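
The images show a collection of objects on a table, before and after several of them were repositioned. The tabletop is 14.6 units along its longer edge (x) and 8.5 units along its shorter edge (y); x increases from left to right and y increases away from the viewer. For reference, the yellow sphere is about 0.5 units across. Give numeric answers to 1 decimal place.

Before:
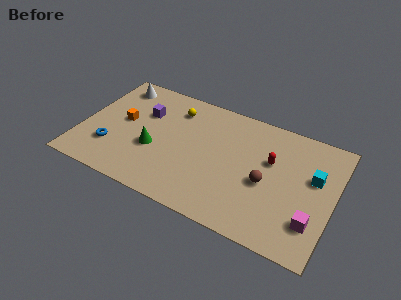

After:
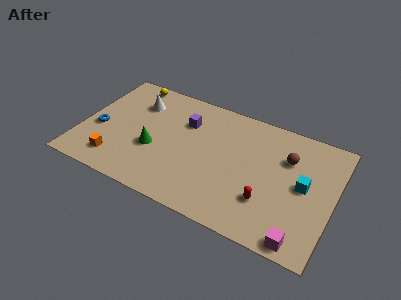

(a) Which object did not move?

the green cone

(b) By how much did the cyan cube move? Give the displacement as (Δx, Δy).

(-0.5, -0.8)

From the two frames, the cyan cube sits at roughly (13.4, 5.2) before and (12.9, 4.4) after.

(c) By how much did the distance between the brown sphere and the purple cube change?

-1.7

Before: roughly 7.7 units apart; after: 6.0. That's 1.7 units closer together.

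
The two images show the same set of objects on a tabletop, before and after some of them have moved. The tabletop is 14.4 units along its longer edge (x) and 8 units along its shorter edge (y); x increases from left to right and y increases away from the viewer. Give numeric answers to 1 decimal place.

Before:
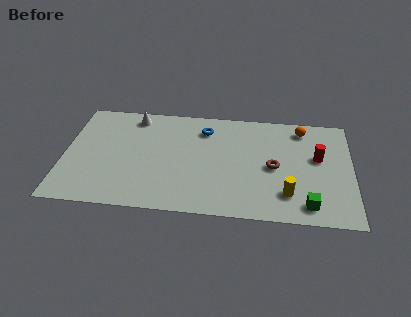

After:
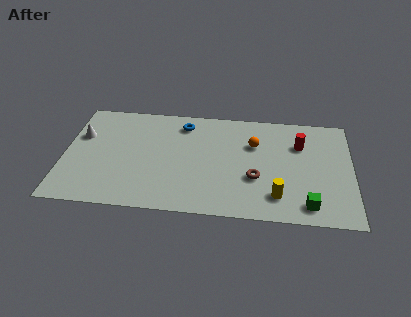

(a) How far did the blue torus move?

1.1

From (7.0, 6.3) to (5.9, 6.6), the blue torus covered √(1.1² + 0.3²) ≈ 1.1 units.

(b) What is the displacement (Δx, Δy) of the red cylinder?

(-0.9, 0.9)

From the two frames, the red cylinder sits at roughly (12.7, 4.7) before and (11.8, 5.6) after.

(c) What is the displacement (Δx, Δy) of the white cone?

(-2.6, -1.7)

The white cone was at about (3.4, 6.9) and moved to about (0.8, 5.2).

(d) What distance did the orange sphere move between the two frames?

2.8

The orange sphere moved from about (11.9, 6.8) to (9.5, 5.4), a distance of √(2.4² + 1.4²) ≈ 2.8.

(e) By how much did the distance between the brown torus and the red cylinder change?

+1.1

Before: roughly 2.4 units apart; after: 3.5. That's 1.1 units further apart.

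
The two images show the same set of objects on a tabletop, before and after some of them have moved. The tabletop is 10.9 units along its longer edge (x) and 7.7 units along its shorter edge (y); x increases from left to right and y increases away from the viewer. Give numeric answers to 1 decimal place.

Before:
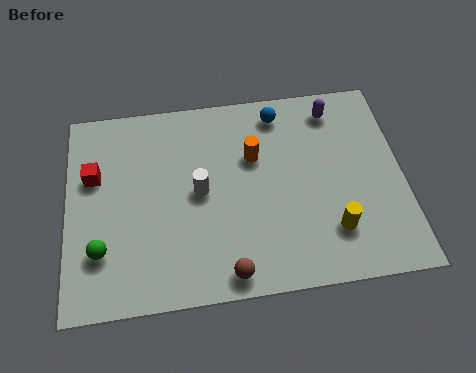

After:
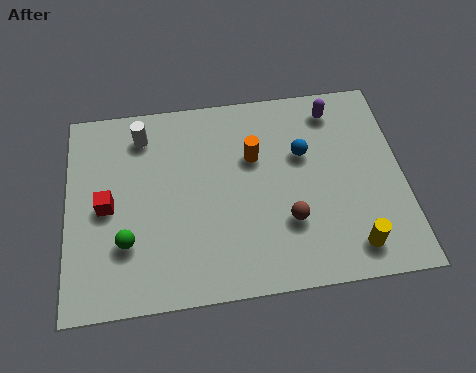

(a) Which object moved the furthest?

the white cylinder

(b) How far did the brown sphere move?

2.6

From (5.1, 0.8) to (7.1, 2.4), the brown sphere covered √(2.0² + 1.6²) ≈ 2.6 units.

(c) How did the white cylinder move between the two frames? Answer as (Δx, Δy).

(-1.8, 2.4)

From the two frames, the white cylinder sits at roughly (4.3, 3.9) before and (2.5, 6.3) after.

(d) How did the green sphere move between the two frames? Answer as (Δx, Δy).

(0.8, 0.2)

The green sphere started near (1.1, 2.1) and ended near (1.9, 2.3).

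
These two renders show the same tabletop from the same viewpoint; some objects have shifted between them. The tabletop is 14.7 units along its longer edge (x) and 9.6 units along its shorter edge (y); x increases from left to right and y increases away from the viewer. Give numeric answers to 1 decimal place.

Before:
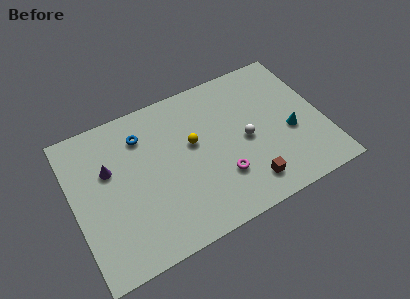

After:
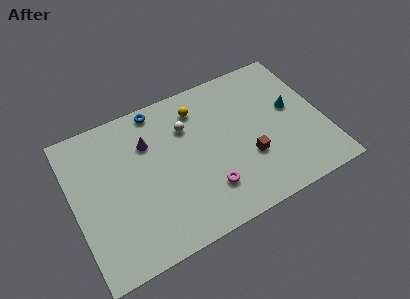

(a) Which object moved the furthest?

the white sphere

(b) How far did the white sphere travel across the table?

3.9

The white sphere was near (10.1, 4.5) before and (6.9, 6.8) after, so it travelled √(3.2² + 2.3²) ≈ 3.9 units.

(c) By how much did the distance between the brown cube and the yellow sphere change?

+0.3

Before: roughly 4.7 units apart; after: 5.0. That's 0.3 units further apart.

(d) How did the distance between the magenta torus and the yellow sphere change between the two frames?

+2.2

They were about 3.1 units apart before and 5.3 after — 2.2 units further apart.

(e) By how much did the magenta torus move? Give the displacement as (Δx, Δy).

(-0.9, -0.4)

From the two frames, the magenta torus sits at roughly (8.4, 2.8) before and (7.5, 2.4) after.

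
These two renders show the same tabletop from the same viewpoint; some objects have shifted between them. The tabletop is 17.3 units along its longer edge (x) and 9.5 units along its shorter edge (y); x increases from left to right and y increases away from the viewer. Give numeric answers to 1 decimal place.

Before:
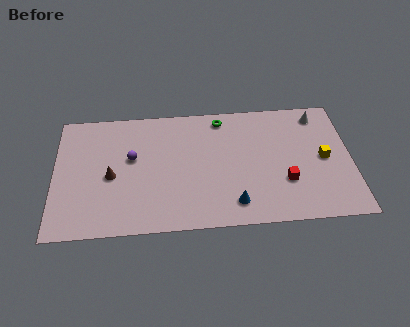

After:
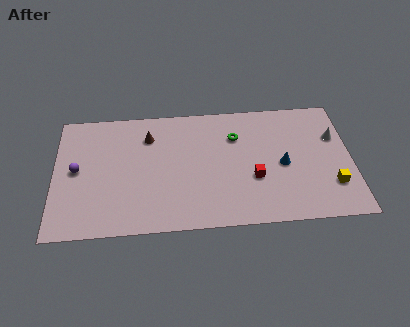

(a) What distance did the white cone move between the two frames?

2.0

From (15.5, 8.1) to (16.4, 6.3), the white cone covered √(0.9² + 1.8²) ≈ 2.0 units.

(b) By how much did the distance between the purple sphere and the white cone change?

+3.9

Before: roughly 11.3 units apart; after: 15.2. That's 3.9 units further apart.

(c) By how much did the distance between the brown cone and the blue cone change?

+0.7

Before: roughly 7.6 units apart; after: 8.3. That's 0.7 units further apart.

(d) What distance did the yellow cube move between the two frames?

2.1

The yellow cube was near (15.7, 4.7) before and (16.1, 2.6) after, so it travelled √(0.4² + 2.1²) ≈ 2.1 units.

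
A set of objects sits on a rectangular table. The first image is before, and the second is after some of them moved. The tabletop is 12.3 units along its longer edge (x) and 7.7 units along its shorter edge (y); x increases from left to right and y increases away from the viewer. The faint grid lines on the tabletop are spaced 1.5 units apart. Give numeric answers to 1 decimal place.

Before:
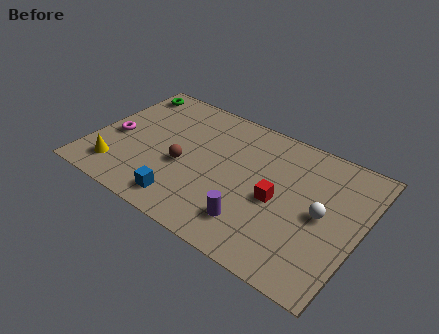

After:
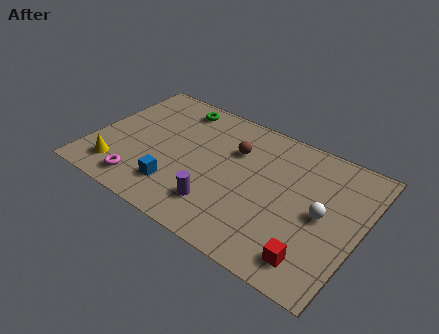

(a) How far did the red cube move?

3.0

From (8.6, 3.5) to (10.6, 1.3), the red cube covered √(2.0² + 2.2²) ≈ 3.0 units.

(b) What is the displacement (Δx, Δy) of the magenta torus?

(1.7, -2.2)

The magenta torus was at about (1.0, 3.4) and moved to about (2.7, 1.2).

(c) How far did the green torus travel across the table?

2.4

From (0.9, 6.6) to (3.3, 6.6), the green torus covered √(2.4² + 0.0²) ≈ 2.4 units.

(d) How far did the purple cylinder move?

1.6

The purple cylinder was near (7.8, 1.7) before and (6.2, 1.8) after, so it travelled √(1.6² + 0.1²) ≈ 1.6 units.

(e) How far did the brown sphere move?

2.9

The brown sphere was near (4.3, 3.2) before and (6.3, 5.3) after, so it travelled √(2.0² + 2.1²) ≈ 2.9 units.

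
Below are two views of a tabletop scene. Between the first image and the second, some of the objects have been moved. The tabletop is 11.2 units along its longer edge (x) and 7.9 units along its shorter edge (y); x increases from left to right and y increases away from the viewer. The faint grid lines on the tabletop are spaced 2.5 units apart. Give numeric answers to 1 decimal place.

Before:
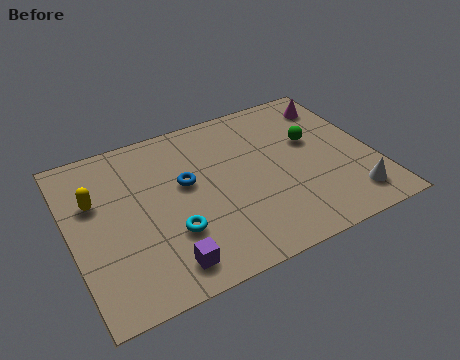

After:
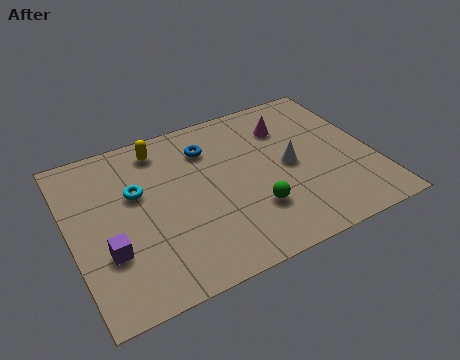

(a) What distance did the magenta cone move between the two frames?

2.0

The magenta cone moved from about (10.2, 6.4) to (8.3, 5.9), a distance of √(1.9² + 0.5²) ≈ 2.0.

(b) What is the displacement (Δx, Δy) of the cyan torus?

(-1.0, 2.4)

The cyan torus started near (3.5, 2.5) and ended near (2.5, 4.9).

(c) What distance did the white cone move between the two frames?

3.1

The white cone moved from about (10.0, 1.4) to (8.1, 3.9), a distance of √(1.9² + 2.5²) ≈ 3.1.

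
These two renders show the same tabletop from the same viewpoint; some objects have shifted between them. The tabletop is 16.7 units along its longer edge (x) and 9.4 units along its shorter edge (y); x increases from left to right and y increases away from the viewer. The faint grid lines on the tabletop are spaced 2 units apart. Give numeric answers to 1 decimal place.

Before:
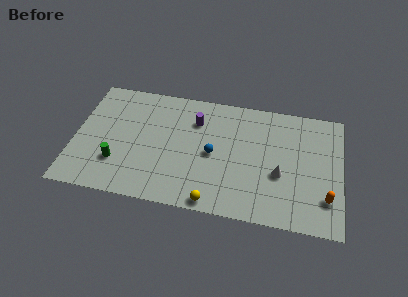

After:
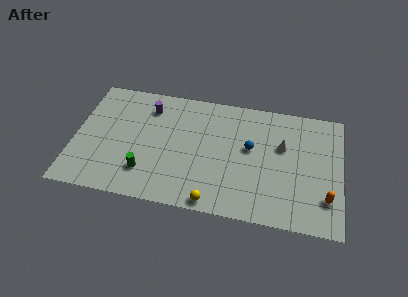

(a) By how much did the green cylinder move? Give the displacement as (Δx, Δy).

(1.8, -0.4)

The green cylinder started near (2.8, 2.7) and ended near (4.6, 2.3).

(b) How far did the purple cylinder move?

3.0

The purple cylinder moved from about (7.5, 6.9) to (4.5, 7.4), a distance of √(3.0² + 0.5²) ≈ 3.0.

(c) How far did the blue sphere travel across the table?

2.5

From (8.7, 4.5) to (11.0, 5.4), the blue sphere covered √(2.3² + 0.9²) ≈ 2.5 units.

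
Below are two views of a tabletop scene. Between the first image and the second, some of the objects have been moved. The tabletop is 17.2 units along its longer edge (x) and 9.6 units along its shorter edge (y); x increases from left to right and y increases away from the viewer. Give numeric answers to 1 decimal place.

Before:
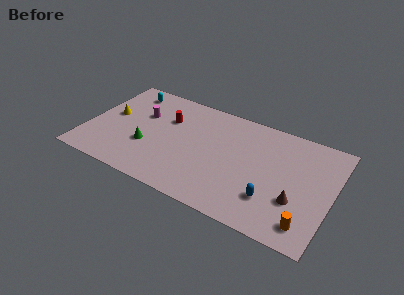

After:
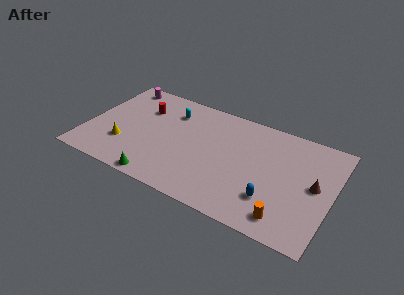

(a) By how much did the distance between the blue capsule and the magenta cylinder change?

+2.7

They were about 10.3 units apart before and 13.0 after — 2.7 units further apart.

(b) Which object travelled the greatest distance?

the cyan capsule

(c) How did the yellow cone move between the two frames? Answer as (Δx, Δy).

(1.3, -2.4)

The yellow cone started near (1.5, 5.3) and ended near (2.8, 2.9).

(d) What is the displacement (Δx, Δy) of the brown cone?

(1.1, 1.8)

The brown cone was at about (14.9, 3.2) and moved to about (16.0, 5.0).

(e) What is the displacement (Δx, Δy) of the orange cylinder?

(-1.4, -0.1)

The orange cylinder started near (15.8, 1.6) and ended near (14.4, 1.5).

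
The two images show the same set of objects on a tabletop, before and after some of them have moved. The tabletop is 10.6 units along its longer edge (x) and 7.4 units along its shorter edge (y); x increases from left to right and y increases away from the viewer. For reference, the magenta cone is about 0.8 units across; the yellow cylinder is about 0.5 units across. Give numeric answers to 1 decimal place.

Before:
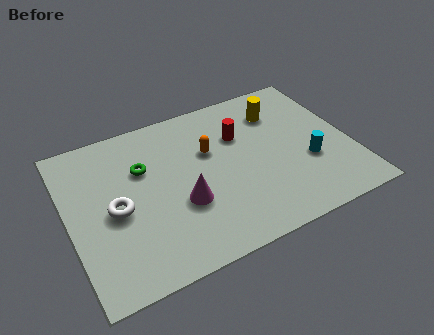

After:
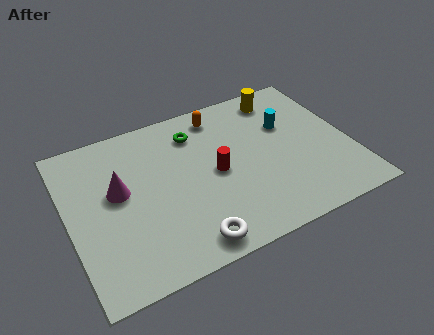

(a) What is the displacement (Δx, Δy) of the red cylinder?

(-1.1, -1.4)

The red cylinder started near (6.6, 5.0) and ended near (5.5, 3.6).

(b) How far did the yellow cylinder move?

0.7

The yellow cylinder moved from about (8.2, 5.6) to (8.4, 6.3), a distance of √(0.2² + 0.7²) ≈ 0.7.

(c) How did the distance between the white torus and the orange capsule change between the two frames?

+1.8

The distance was about 3.9 in the first image and 5.7 in the second, so they moved 1.8 units further apart.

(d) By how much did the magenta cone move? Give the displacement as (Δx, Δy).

(-2.2, 1.5)

From the two frames, the magenta cone sits at roughly (4.1, 2.7) before and (1.9, 4.2) after.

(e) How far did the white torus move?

3.5

From (1.7, 3.4) to (4.1, 0.9), the white torus covered √(2.4² + 2.5²) ≈ 3.5 units.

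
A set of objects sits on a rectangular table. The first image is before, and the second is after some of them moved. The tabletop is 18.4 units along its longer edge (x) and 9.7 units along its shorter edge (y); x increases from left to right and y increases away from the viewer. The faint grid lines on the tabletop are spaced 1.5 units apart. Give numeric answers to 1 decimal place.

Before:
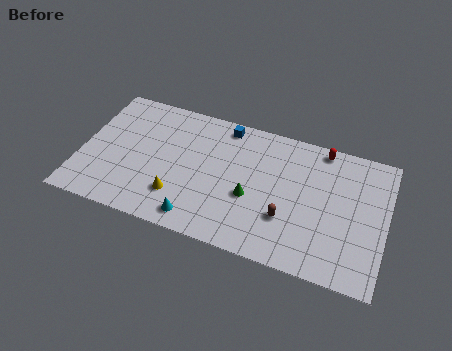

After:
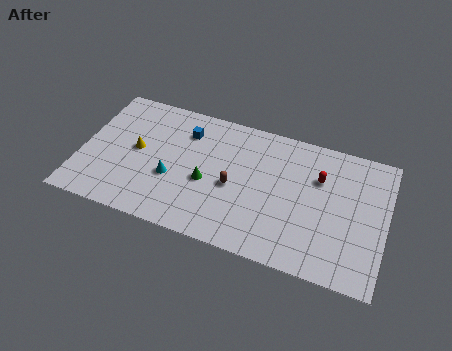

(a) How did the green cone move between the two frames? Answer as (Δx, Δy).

(-2.7, 0.2)

The green cone was at about (10.4, 3.9) and moved to about (7.7, 4.1).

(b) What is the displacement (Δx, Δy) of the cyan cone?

(-1.8, 2.4)

The cyan cone was at about (7.4, 1.3) and moved to about (5.6, 3.7).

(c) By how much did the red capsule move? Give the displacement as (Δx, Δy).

(0.0, -2.2)

The red capsule started near (14.3, 8.8) and ended near (14.3, 6.6).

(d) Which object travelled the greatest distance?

the yellow cone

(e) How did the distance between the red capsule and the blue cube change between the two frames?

+2.3

The distance was about 5.9 in the first image and 8.2 in the second, so they moved 2.3 units further apart.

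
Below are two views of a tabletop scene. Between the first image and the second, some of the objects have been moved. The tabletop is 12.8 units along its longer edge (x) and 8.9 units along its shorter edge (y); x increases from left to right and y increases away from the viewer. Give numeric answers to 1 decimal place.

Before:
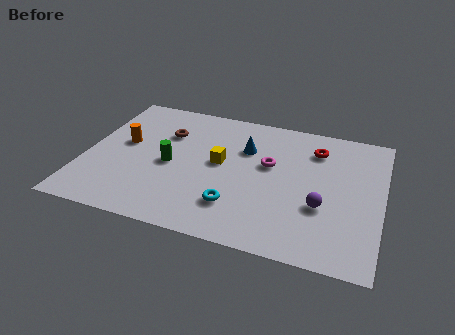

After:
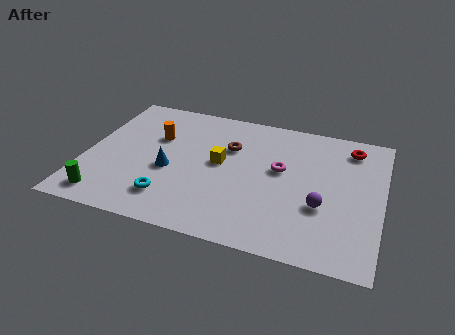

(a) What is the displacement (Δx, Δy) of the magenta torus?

(0.5, -0.2)

The magenta torus was at about (7.9, 5.3) and moved to about (8.4, 5.1).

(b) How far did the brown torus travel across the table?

2.8

From (3.3, 6.2) to (6.1, 6.0), the brown torus covered √(2.8² + 0.2²) ≈ 2.8 units.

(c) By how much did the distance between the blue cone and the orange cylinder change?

-3.1

They were about 5.3 units apart before and 2.2 after — 3.1 units closer together.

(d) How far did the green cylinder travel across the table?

3.8

The green cylinder moved from about (3.7, 4.1) to (1.2, 1.2), a distance of √(2.5² + 2.9²) ≈ 3.8.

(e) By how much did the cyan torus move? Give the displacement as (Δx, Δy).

(-2.8, -0.3)

From the two frames, the cyan torus sits at roughly (6.7, 2.2) before and (3.9, 1.9) after.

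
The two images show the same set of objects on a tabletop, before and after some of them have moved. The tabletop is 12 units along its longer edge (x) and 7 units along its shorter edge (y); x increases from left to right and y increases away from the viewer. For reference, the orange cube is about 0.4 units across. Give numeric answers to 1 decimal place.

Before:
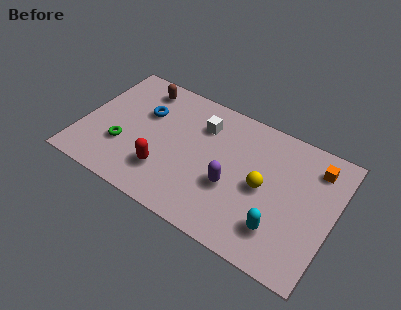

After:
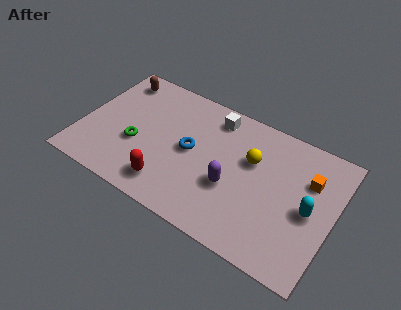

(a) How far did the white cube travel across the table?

0.9

The white cube was near (5.5, 5.2) before and (6.0, 5.9) after, so it travelled √(0.5² + 0.7²) ≈ 0.9 units.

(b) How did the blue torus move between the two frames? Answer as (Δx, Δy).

(2.4, -1.0)

The blue torus was at about (2.8, 4.6) and moved to about (5.2, 3.6).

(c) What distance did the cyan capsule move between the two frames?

2.0

From (9.7, 1.7) to (10.9, 3.3), the cyan capsule covered √(1.2² + 1.6²) ≈ 2.0 units.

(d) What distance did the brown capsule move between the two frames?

1.2

The brown capsule moved from about (2.4, 5.9) to (1.2, 5.9), a distance of √(1.2² + 0.0²) ≈ 1.2.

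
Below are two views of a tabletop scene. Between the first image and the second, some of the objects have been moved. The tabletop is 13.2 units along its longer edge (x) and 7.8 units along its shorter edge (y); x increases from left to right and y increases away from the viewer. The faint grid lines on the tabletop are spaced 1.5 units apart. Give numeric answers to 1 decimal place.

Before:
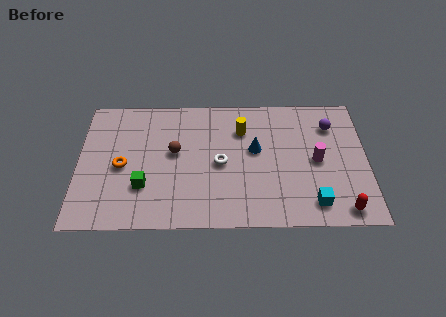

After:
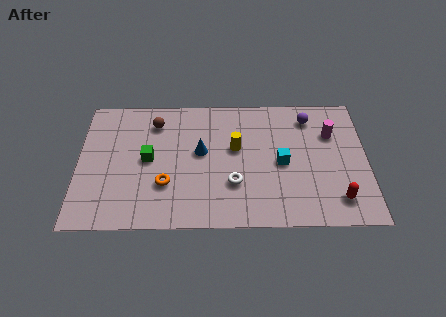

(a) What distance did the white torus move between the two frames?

1.3

From (6.5, 3.7) to (7.1, 2.5), the white torus covered √(0.6² + 1.2²) ≈ 1.3 units.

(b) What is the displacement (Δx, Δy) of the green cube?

(0.2, 1.6)

The green cube was at about (3.0, 2.4) and moved to about (3.2, 4.0).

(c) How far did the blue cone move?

2.5

From (8.1, 4.5) to (5.6, 4.4), the blue cone covered √(2.5² + 0.1²) ≈ 2.5 units.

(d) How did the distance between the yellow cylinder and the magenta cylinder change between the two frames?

+0.6

Before: roughly 3.9 units apart; after: 4.5. That's 0.6 units further apart.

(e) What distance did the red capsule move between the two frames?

0.6

The red capsule moved from about (12.0, 0.9) to (11.8, 1.5), a distance of √(0.2² + 0.6²) ≈ 0.6.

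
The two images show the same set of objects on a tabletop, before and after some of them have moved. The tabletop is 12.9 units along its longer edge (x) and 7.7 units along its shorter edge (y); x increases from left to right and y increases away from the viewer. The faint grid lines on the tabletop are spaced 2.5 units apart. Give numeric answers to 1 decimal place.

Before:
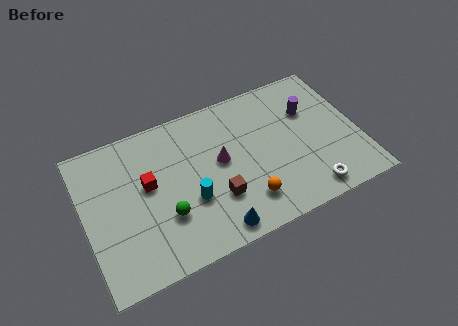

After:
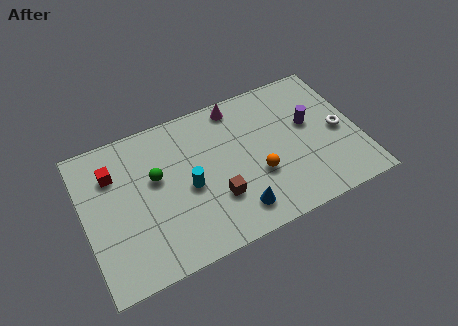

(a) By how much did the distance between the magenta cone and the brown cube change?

+2.8

Before: roughly 1.8 units apart; after: 4.6. That's 2.8 units further apart.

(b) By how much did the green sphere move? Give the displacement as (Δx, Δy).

(-0.2, 2.1)

The green sphere started near (3.6, 2.5) and ended near (3.4, 4.6).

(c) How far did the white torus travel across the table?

3.2

From (10.2, 1.0) to (12.0, 3.6), the white torus covered √(1.8² + 2.6²) ≈ 3.2 units.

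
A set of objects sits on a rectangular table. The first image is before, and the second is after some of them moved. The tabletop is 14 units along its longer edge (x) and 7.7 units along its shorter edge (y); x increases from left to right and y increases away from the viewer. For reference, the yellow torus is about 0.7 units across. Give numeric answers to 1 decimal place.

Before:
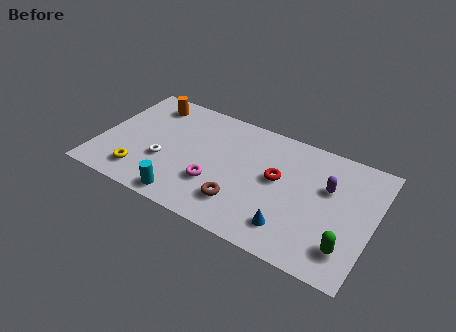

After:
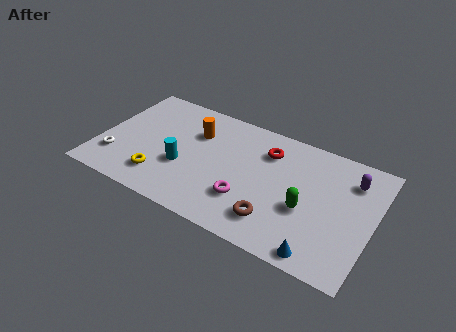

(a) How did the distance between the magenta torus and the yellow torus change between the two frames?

+0.6

The distance was about 3.8 in the first image and 4.4 in the second, so they moved 0.6 units further apart.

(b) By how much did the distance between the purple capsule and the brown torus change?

+0.3

Before: roughly 5.1 units apart; after: 5.4. That's 0.3 units further apart.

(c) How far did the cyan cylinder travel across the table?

2.0

The cyan cylinder moved from about (4.8, 0.9) to (4.4, 2.9), a distance of √(0.4² + 2.0²) ≈ 2.0.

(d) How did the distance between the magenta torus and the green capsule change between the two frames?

-3.8

The distance was about 6.8 in the first image and 3.0 in the second, so they moved 3.8 units closer together.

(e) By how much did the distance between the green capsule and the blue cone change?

-0.3

Before: roughly 2.8 units apart; after: 2.5. That's 0.3 units closer together.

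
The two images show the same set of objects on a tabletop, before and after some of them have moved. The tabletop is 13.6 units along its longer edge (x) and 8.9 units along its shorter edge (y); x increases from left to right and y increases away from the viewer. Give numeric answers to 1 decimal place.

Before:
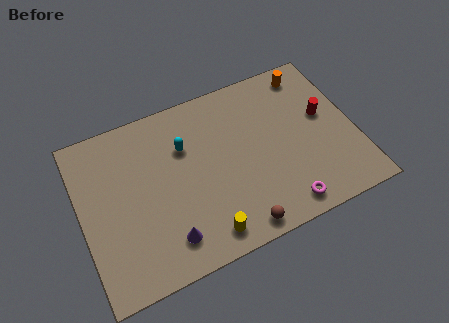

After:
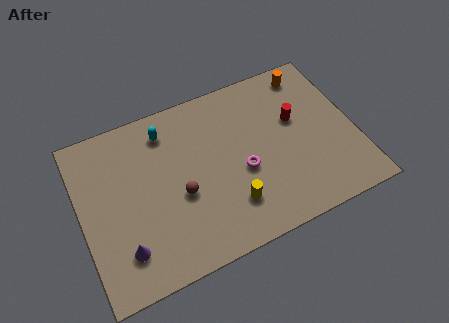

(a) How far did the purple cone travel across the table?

2.1

From (3.9, 1.7) to (1.8, 2.0), the purple cone covered √(2.1² + 0.3²) ≈ 2.1 units.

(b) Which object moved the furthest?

the brown sphere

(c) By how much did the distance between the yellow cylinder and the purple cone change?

+3.4

They were about 1.9 units apart before and 5.3 after — 3.4 units further apart.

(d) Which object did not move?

the orange cylinder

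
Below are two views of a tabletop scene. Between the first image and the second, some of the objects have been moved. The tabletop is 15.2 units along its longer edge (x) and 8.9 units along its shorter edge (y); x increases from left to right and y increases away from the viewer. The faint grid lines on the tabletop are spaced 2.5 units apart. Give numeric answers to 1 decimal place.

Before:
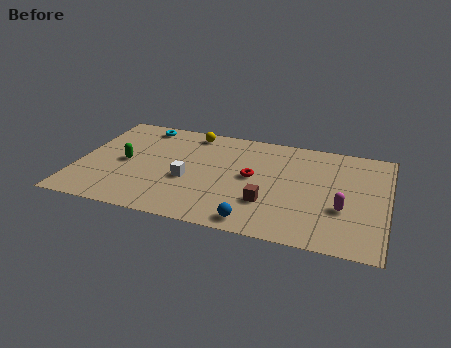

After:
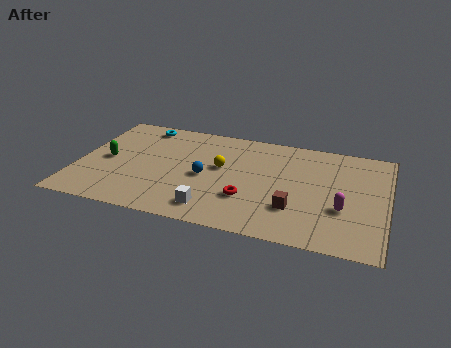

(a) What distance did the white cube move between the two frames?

2.5

The white cube was near (5.5, 3.6) before and (6.9, 1.5) after, so it travelled √(1.4² + 2.1²) ≈ 2.5 units.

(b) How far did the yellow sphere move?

3.2

The yellow sphere moved from about (5.3, 7.8) to (7.0, 5.1), a distance of √(1.7² + 2.7²) ≈ 3.2.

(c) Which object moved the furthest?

the blue sphere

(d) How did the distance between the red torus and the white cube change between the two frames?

-1.2

The distance was about 3.3 in the first image and 2.1 in the second, so they moved 1.2 units closer together.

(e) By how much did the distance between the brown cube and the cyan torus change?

+1.1

Before: roughly 8.4 units apart; after: 9.5. That's 1.1 units further apart.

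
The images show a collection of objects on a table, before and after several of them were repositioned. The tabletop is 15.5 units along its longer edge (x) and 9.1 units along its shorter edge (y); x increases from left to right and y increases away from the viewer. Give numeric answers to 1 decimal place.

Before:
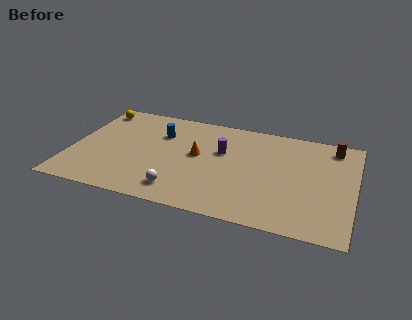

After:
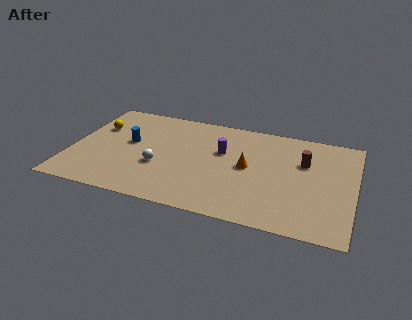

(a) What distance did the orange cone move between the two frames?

2.8

The orange cone moved from about (6.9, 5.0) to (9.7, 4.7), a distance of √(2.8² + 0.3²) ≈ 2.8.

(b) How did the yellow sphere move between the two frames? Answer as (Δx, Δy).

(0.3, -1.7)

The yellow sphere started near (0.9, 7.8) and ended near (1.2, 6.1).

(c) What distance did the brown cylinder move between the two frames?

2.3

The brown cylinder was near (14.2, 7.8) before and (12.7, 6.0) after, so it travelled √(1.5² + 1.8²) ≈ 2.3 units.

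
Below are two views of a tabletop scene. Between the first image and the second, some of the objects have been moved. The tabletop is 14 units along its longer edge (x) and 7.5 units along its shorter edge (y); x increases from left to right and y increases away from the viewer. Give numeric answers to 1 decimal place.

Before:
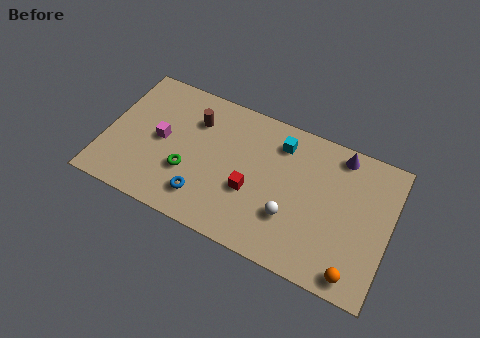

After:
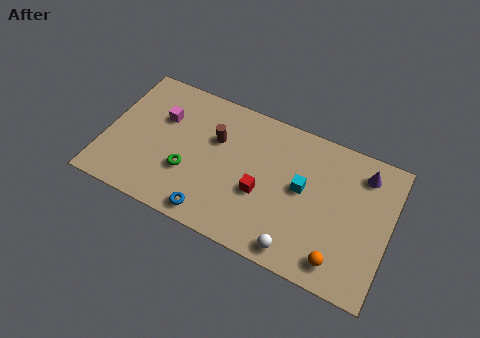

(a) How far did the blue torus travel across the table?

0.9

The blue torus moved from about (5.1, 1.6) to (5.6, 0.9), a distance of √(0.5² + 0.7²) ≈ 0.9.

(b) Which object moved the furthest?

the cyan cube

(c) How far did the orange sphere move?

0.9

The orange sphere was near (12.6, 0.9) before and (11.8, 1.2) after, so it travelled √(0.8² + 0.3²) ≈ 0.9 units.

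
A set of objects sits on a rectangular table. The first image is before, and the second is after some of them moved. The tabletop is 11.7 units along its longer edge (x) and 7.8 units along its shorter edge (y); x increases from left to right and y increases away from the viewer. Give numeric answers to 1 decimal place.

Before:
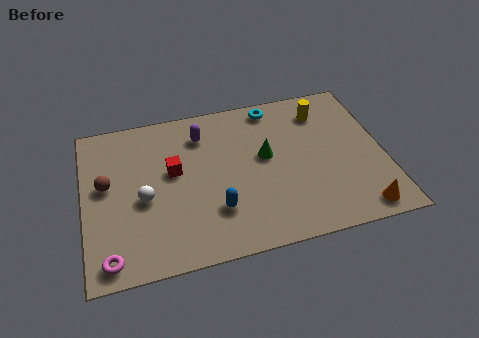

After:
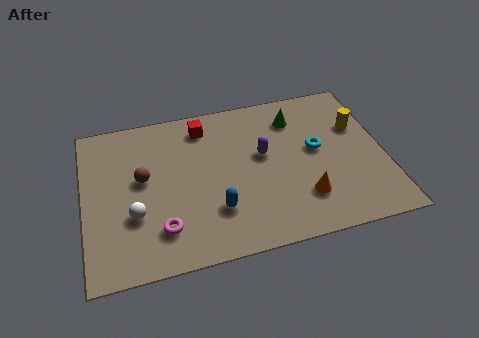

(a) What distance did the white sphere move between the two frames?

0.8

From (2.3, 3.4) to (1.9, 2.7), the white sphere covered √(0.4² + 0.7²) ≈ 0.8 units.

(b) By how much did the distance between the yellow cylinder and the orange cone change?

-1.5

The distance was about 5.4 in the first image and 3.9 in the second, so they moved 1.5 units closer together.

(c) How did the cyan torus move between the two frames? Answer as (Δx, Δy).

(1.5, -2.6)

The cyan torus was at about (7.6, 6.9) and moved to about (9.1, 4.3).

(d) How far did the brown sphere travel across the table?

1.4

From (0.9, 4.4) to (2.3, 4.4), the brown sphere covered √(1.4² + 0.0²) ≈ 1.4 units.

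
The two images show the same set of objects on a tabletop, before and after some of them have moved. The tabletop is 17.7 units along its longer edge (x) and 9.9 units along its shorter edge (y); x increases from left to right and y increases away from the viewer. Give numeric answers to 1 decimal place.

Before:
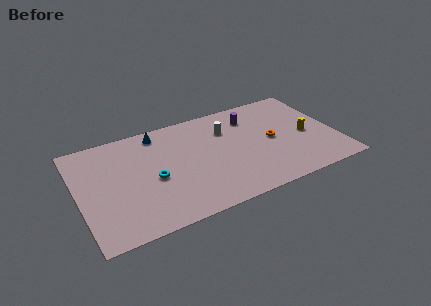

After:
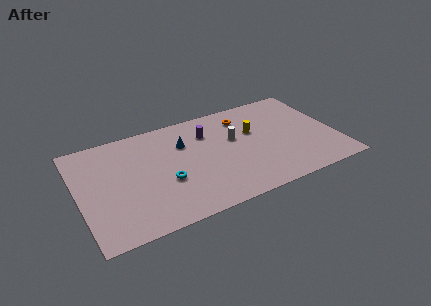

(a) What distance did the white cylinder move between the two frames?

1.2

From (10.4, 7.1) to (10.8, 6.0), the white cylinder covered √(0.4² + 1.1²) ≈ 1.2 units.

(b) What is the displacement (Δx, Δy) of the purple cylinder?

(-3.1, -0.4)

From the two frames, the purple cylinder sits at roughly (12.2, 7.7) before and (9.1, 7.3) after.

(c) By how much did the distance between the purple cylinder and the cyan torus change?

-3.1

They were about 7.9 units apart before and 4.8 after — 3.1 units closer together.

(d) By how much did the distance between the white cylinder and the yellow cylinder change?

-4.5

Before: roughly 5.9 units apart; after: 1.4. That's 4.5 units closer together.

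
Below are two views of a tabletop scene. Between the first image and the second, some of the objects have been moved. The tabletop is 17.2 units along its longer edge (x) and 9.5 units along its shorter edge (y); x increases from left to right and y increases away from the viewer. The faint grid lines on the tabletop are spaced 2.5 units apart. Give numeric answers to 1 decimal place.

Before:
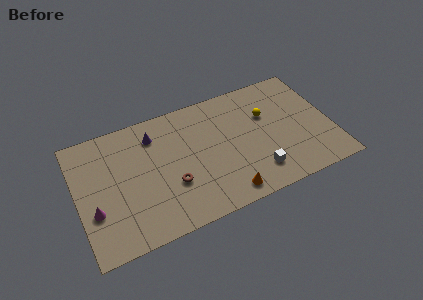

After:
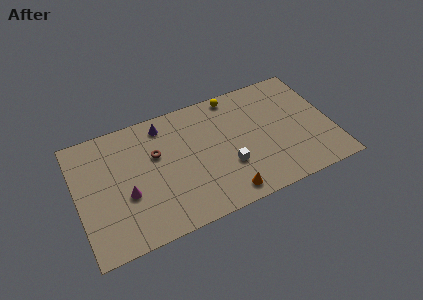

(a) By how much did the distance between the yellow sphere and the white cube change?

+1.1

The distance was about 4.4 in the first image and 5.5 in the second, so they moved 1.1 units further apart.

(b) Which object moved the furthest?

the yellow sphere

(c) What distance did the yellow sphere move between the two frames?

3.1

The yellow sphere was near (13.0, 6.2) before and (11.0, 8.6) after, so it travelled √(2.0² + 2.4²) ≈ 3.1 units.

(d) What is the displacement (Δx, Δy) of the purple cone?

(0.7, 0.6)

The purple cone was at about (5.4, 7.5) and moved to about (6.1, 8.1).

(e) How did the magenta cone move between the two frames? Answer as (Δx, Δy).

(2.2, 0.4)

From the two frames, the magenta cone sits at roughly (1.0, 3.3) before and (3.2, 3.7) after.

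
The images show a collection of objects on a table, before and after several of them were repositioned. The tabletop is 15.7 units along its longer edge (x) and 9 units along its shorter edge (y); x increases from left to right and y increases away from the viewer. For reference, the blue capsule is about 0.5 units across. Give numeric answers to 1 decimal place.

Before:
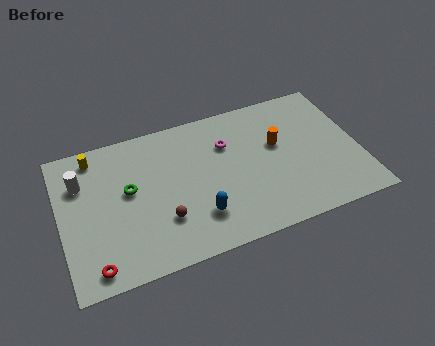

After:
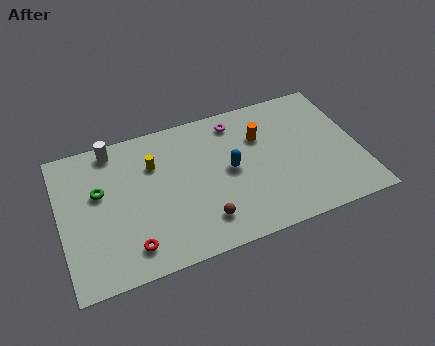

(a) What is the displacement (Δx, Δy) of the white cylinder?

(1.8, 1.6)

The white cylinder started near (1.2, 6.4) and ended near (3.0, 8.0).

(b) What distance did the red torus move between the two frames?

2.0

From (1.5, 1.1) to (3.4, 1.6), the red torus covered √(1.9² + 0.5²) ≈ 2.0 units.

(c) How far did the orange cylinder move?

1.1

The orange cylinder was near (11.5, 5.4) before and (10.7, 6.2) after, so it travelled √(0.8² + 0.8²) ≈ 1.1 units.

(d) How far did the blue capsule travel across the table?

3.0

From (7.0, 2.3) to (8.9, 4.6), the blue capsule covered √(1.9² + 2.3²) ≈ 3.0 units.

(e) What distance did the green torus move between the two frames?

1.6

From (3.6, 5.1) to (2.1, 5.5), the green torus covered √(1.5² + 0.4²) ≈ 1.6 units.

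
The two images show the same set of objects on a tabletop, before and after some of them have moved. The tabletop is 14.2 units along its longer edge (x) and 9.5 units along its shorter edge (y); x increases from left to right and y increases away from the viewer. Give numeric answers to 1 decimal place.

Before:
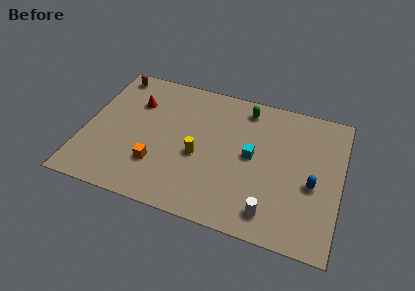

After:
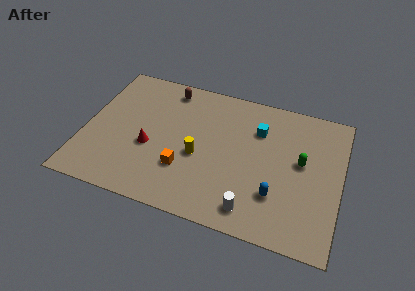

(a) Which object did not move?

the yellow cylinder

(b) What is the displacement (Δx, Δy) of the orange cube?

(1.5, 0.2)

From the two frames, the orange cube sits at roughly (4.2, 2.7) before and (5.7, 2.9) after.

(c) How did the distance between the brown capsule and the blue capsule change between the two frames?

-3.9

They were about 12.4 units apart before and 8.5 after — 3.9 units closer together.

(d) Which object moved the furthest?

the green capsule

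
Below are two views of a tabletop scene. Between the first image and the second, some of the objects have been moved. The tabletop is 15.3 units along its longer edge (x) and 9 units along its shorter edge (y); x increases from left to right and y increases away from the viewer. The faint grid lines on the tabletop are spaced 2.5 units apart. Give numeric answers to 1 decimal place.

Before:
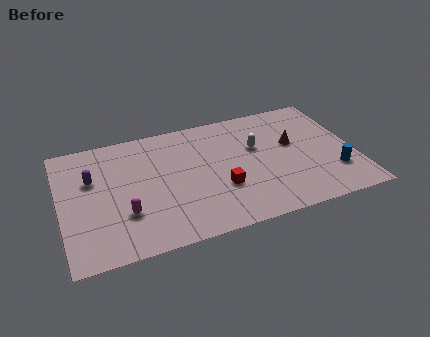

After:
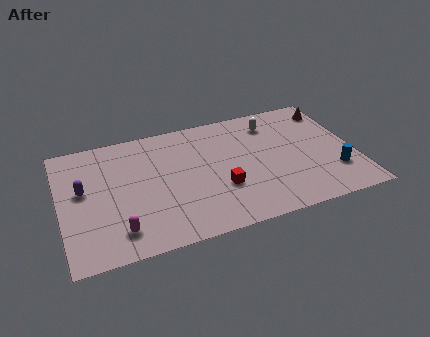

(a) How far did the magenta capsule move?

1.2

From (3.2, 2.8) to (2.8, 1.7), the magenta capsule covered √(0.4² + 1.1²) ≈ 1.2 units.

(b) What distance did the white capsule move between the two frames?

1.9

The white capsule moved from about (10.3, 5.6) to (11.3, 7.2), a distance of √(1.0² + 1.6²) ≈ 1.9.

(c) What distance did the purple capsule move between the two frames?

0.9

From (1.7, 5.8) to (1.2, 5.1), the purple capsule covered √(0.5² + 0.7²) ≈ 0.9 units.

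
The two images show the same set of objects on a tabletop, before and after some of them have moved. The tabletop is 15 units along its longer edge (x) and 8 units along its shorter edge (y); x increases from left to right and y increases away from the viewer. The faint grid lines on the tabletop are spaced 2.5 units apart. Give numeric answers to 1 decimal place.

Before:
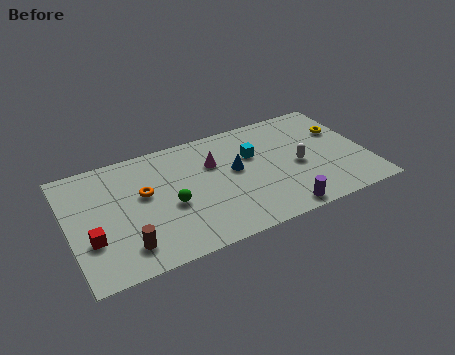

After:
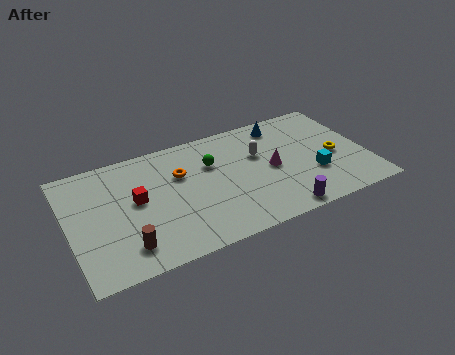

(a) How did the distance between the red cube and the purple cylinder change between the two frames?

-1.7

Before: roughly 9.4 units apart; after: 7.7. That's 1.7 units closer together.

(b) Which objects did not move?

the brown cylinder and the purple cylinder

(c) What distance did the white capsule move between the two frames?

2.3

The white capsule was near (11.5, 3.6) before and (9.7, 5.1) after, so it travelled √(1.8² + 1.5²) ≈ 2.3 units.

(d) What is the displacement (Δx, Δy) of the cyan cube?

(2.8, -2.5)

The cyan cube was at about (9.4, 5.2) and moved to about (12.2, 2.7).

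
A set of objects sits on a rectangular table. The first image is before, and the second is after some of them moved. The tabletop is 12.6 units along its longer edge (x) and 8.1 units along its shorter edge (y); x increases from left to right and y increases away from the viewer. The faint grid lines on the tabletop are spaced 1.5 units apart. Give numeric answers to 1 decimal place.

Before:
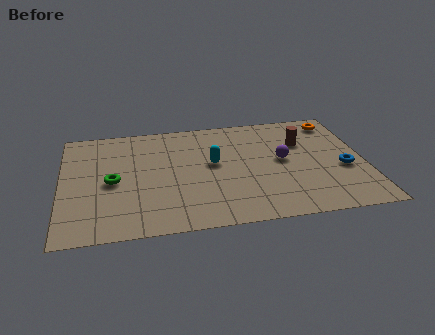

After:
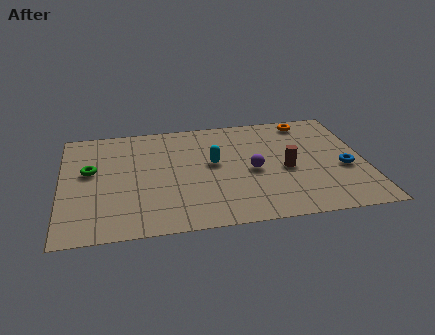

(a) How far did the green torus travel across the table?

1.3

The green torus was near (2.1, 3.8) before and (1.2, 4.7) after, so it travelled √(0.9² + 0.9²) ≈ 1.3 units.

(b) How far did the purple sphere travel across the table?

1.4

The purple sphere moved from about (9.2, 4.3) to (7.9, 3.7), a distance of √(1.3² + 0.6²) ≈ 1.4.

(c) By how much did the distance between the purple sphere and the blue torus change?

+1.1

Before: roughly 2.7 units apart; after: 3.8. That's 1.1 units further apart.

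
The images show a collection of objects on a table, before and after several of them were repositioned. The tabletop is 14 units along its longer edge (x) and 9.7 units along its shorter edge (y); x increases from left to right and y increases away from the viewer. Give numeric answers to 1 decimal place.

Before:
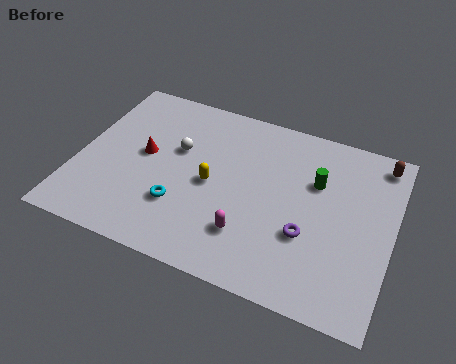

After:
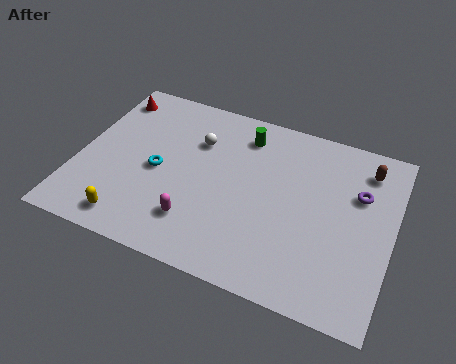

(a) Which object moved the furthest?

the yellow capsule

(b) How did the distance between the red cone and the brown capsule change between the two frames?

+0.9

The distance was about 10.8 in the first image and 11.7 in the second, so they moved 0.9 units further apart.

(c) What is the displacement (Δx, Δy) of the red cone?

(-2.0, 2.9)

The red cone was at about (2.9, 5.2) and moved to about (0.9, 8.1).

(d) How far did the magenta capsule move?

2.3

The magenta capsule moved from about (7.9, 2.5) to (5.6, 2.3), a distance of √(2.3² + 0.2²) ≈ 2.3.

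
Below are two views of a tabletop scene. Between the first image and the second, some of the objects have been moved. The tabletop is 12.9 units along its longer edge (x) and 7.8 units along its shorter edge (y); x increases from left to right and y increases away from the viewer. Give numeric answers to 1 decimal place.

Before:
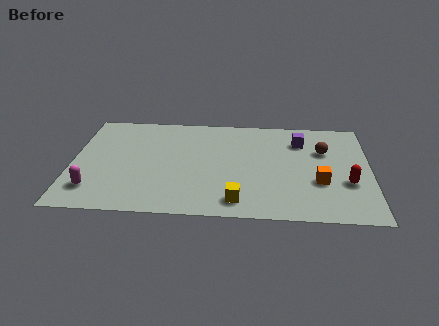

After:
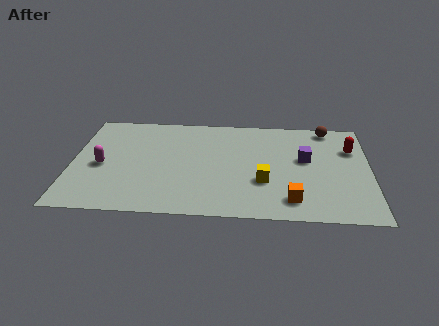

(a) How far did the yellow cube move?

1.9

From (7.2, 1.2) to (8.3, 2.7), the yellow cube covered √(1.1² + 1.5²) ≈ 1.9 units.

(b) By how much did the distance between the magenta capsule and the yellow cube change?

+0.8

Before: roughly 6.2 units apart; after: 7.0. That's 0.8 units further apart.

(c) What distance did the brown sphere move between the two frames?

1.8

From (10.9, 5.2) to (11.1, 7.0), the brown sphere covered √(0.2² + 1.8²) ≈ 1.8 units.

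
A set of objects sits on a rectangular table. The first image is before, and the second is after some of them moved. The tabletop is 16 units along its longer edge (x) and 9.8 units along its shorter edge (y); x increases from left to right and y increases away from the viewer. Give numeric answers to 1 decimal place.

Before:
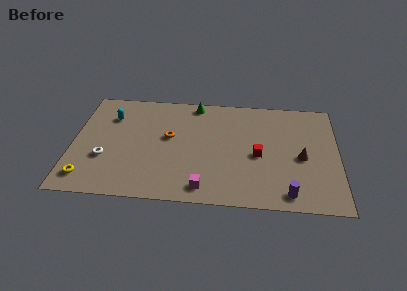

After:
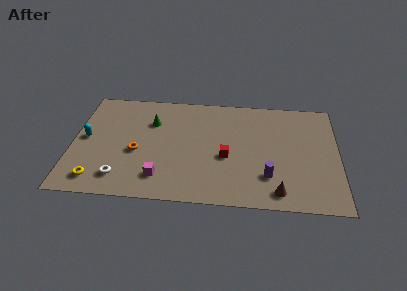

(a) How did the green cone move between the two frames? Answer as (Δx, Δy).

(-2.6, -1.9)

The green cone was at about (7.3, 8.8) and moved to about (4.7, 6.9).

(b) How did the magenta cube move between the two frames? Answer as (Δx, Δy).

(-2.6, 0.7)

The magenta cube was at about (8.0, 1.3) and moved to about (5.4, 2.0).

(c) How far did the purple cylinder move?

1.8

From (13.0, 1.2) to (11.8, 2.6), the purple cylinder covered √(1.2² + 1.4²) ≈ 1.8 units.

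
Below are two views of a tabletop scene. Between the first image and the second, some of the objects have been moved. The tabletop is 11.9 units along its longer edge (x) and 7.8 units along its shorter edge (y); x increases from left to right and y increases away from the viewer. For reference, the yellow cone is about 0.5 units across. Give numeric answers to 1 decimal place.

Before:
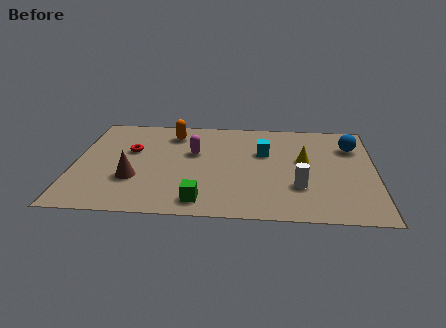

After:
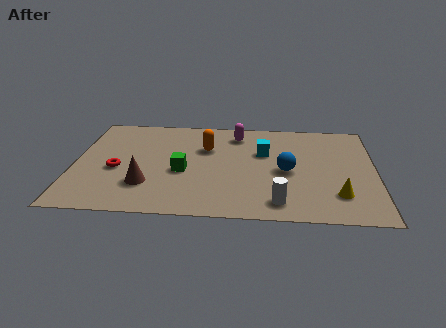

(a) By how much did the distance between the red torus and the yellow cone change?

+1.9

Before: roughly 6.9 units apart; after: 8.8. That's 1.9 units further apart.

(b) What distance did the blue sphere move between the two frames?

3.3

From (11.0, 5.7) to (8.4, 3.6), the blue sphere covered √(2.6² + 2.1²) ≈ 3.3 units.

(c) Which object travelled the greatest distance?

the blue sphere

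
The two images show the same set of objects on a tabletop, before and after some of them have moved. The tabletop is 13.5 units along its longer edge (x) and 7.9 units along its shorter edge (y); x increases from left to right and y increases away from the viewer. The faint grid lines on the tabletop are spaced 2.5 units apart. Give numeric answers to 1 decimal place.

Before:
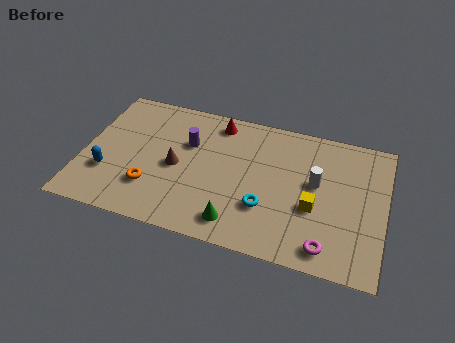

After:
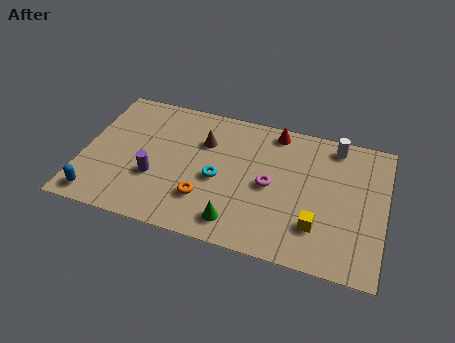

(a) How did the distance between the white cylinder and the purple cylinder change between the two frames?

+3.0

Before: roughly 5.8 units apart; after: 8.8. That's 3.0 units further apart.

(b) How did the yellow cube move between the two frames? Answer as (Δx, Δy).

(0.2, -1.0)

From the two frames, the yellow cube sits at roughly (10.4, 3.1) before and (10.6, 2.1) after.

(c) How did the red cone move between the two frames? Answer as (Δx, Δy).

(2.6, 0.2)

The red cone was at about (5.8, 6.8) and moved to about (8.4, 7.0).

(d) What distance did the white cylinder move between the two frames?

2.5

From (10.4, 4.5) to (11.1, 6.9), the white cylinder covered √(0.7² + 2.4²) ≈ 2.5 units.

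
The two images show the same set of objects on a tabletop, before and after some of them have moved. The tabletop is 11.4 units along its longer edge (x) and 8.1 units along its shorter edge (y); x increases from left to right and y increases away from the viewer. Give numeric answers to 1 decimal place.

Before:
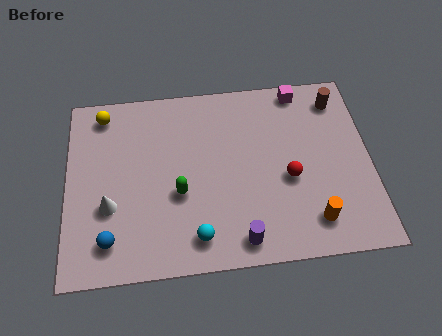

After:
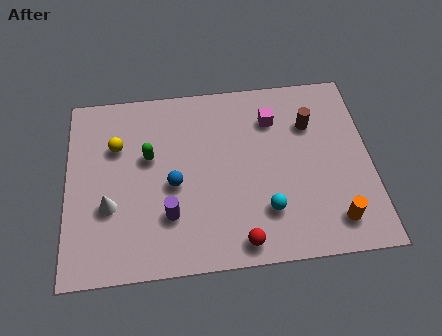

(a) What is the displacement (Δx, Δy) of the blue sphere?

(2.4, 2.1)

The blue sphere was at about (1.6, 1.5) and moved to about (4.0, 3.6).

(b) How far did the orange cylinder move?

0.8

The orange cylinder moved from about (9.1, 1.5) to (9.9, 1.4), a distance of √(0.8² + 0.1²) ≈ 0.8.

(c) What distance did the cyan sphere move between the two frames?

2.7

The cyan sphere was near (4.8, 1.3) before and (7.4, 2.1) after, so it travelled √(2.6² + 0.8²) ≈ 2.7 units.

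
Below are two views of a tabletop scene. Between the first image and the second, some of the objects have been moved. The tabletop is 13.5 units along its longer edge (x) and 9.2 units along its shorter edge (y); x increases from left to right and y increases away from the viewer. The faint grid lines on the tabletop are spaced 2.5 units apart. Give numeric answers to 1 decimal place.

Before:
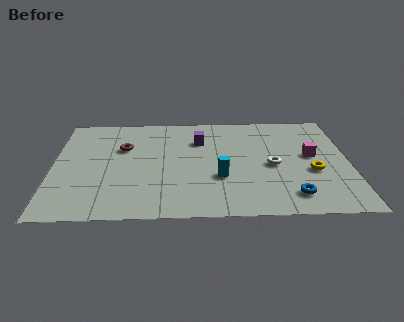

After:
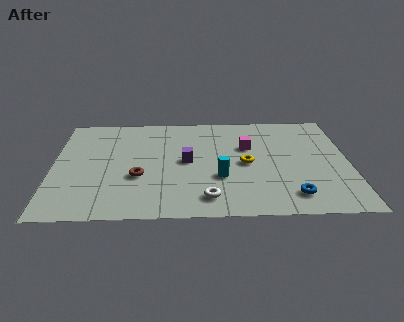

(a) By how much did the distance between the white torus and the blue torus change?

+1.1

The distance was about 2.7 in the first image and 3.8 in the second, so they moved 1.1 units further apart.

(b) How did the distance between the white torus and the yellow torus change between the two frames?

+1.5

Before: roughly 1.9 units apart; after: 3.4. That's 1.5 units further apart.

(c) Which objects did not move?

the cyan cylinder and the blue torus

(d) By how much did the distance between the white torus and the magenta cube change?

+2.8

They were about 2.0 units apart before and 4.8 after — 2.8 units further apart.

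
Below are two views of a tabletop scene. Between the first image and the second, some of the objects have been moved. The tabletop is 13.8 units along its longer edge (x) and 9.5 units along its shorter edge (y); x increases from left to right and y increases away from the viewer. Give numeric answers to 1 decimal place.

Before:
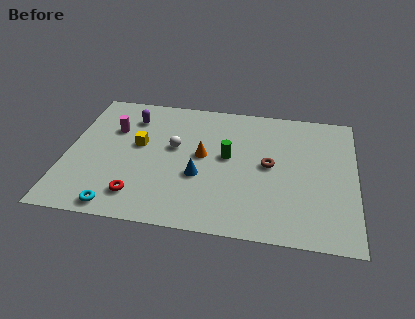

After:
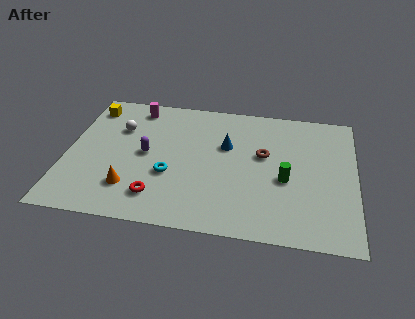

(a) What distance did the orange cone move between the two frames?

4.3

The orange cone moved from about (6.5, 5.1) to (3.2, 2.3), a distance of √(3.3² + 2.8²) ≈ 4.3.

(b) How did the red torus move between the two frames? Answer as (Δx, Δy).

(0.9, 0.1)

The red torus started near (3.6, 1.8) and ended near (4.5, 1.9).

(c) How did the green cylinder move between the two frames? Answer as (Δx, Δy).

(2.8, -1.2)

The green cylinder was at about (7.7, 5.2) and moved to about (10.5, 4.0).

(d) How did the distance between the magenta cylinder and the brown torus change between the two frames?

-0.9

The distance was about 7.7 in the first image and 6.8 in the second, so they moved 0.9 units closer together.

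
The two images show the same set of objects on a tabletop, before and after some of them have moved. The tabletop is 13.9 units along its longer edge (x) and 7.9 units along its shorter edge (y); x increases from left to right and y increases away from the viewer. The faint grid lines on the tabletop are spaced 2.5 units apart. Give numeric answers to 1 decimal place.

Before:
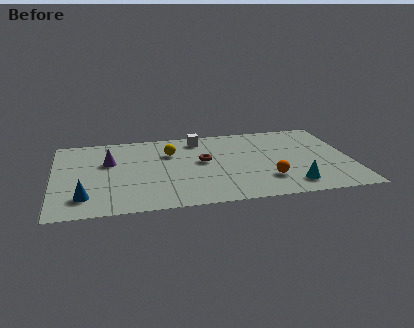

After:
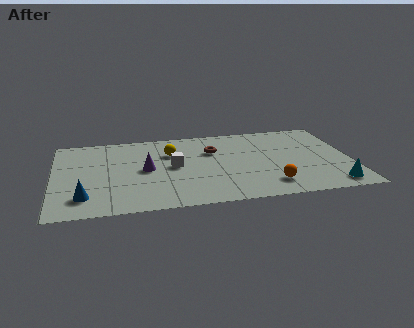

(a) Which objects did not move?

the blue cone and the yellow sphere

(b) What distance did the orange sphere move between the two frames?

0.5

The orange sphere moved from about (9.9, 2.1) to (10.0, 1.6), a distance of √(0.1² + 0.5²) ≈ 0.5.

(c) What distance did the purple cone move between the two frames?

2.0

The purple cone was near (2.6, 5.0) before and (4.3, 4.0) after, so it travelled √(1.7² + 1.0²) ≈ 2.0 units.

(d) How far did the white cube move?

2.9

From (6.9, 6.7) to (5.6, 4.1), the white cube covered √(1.3² + 2.6²) ≈ 2.9 units.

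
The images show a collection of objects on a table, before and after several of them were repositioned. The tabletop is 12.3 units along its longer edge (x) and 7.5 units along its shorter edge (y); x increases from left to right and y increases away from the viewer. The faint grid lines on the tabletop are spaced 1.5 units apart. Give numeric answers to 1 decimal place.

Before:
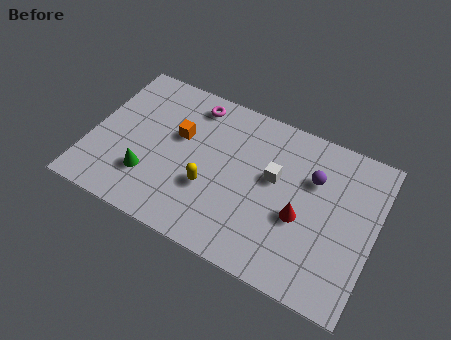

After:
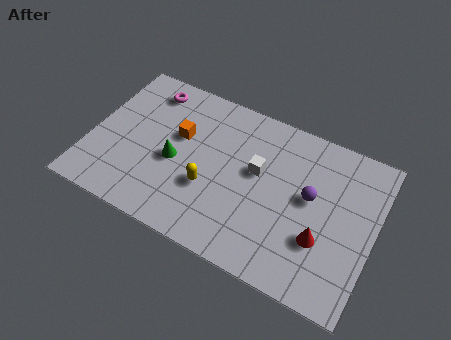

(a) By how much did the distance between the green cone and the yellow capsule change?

-1.0

They were about 2.7 units apart before and 1.7 after — 1.0 units closer together.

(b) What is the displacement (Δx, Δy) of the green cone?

(1.0, 1.2)

From the two frames, the green cone sits at roughly (2.7, 2.1) before and (3.7, 3.3) after.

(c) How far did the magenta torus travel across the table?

2.0

The magenta torus was near (4.1, 6.4) before and (2.1, 6.3) after, so it travelled √(2.0² + 0.1²) ≈ 2.0 units.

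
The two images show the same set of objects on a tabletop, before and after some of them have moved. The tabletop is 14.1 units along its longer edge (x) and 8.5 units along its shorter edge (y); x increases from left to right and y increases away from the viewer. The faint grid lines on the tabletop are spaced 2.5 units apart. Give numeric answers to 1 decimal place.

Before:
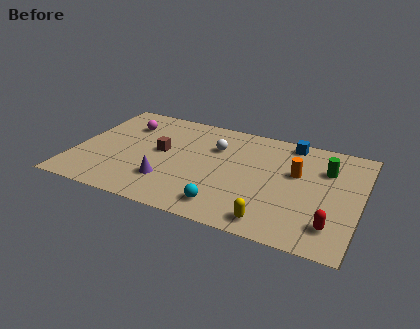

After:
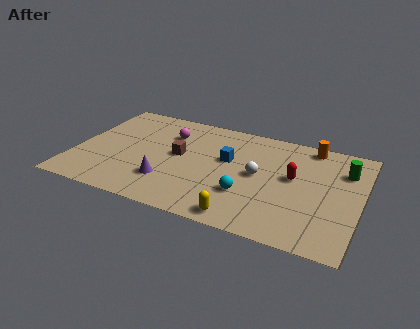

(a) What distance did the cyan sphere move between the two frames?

1.6

The cyan sphere moved from about (7.8, 1.4) to (8.7, 2.7), a distance of √(0.9² + 1.3²) ≈ 1.6.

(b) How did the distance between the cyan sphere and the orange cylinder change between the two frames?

+0.7

They were about 4.9 units apart before and 5.6 after — 0.7 units further apart.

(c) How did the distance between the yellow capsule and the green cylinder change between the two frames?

+1.6

The distance was about 5.4 in the first image and 7.0 in the second, so they moved 1.6 units further apart.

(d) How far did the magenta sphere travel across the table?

2.2

From (2.2, 6.3) to (4.4, 6.2), the magenta sphere covered √(2.2² + 0.1²) ≈ 2.2 units.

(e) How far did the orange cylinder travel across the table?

2.5

The orange cylinder was near (10.9, 5.2) before and (11.4, 7.6) after, so it travelled √(0.5² + 2.4²) ≈ 2.5 units.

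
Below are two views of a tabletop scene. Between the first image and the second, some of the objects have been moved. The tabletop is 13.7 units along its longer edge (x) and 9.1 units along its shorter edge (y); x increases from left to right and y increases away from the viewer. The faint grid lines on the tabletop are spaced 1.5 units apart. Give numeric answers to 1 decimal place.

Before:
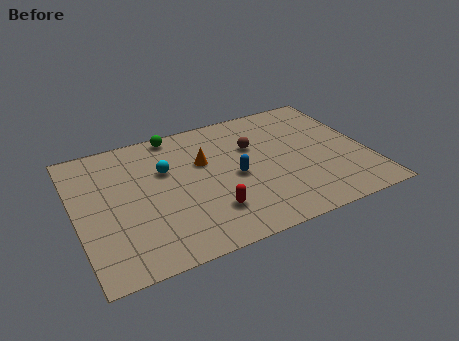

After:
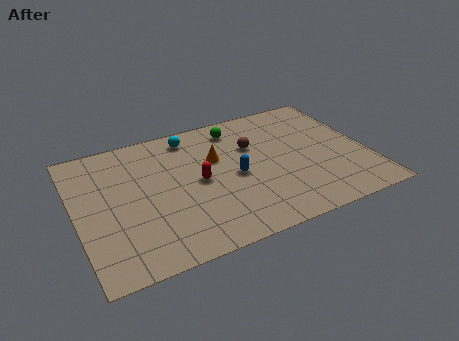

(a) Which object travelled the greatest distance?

the green sphere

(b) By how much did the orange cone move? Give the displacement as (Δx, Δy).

(0.6, 0.0)

The orange cone was at about (6.1, 5.8) and moved to about (6.7, 5.8).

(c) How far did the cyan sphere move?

2.4

From (4.3, 5.9) to (5.7, 7.8), the cyan sphere covered √(1.4² + 1.9²) ≈ 2.4 units.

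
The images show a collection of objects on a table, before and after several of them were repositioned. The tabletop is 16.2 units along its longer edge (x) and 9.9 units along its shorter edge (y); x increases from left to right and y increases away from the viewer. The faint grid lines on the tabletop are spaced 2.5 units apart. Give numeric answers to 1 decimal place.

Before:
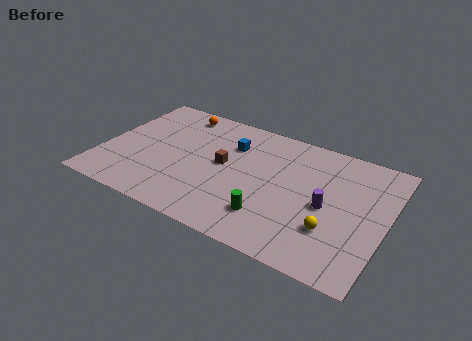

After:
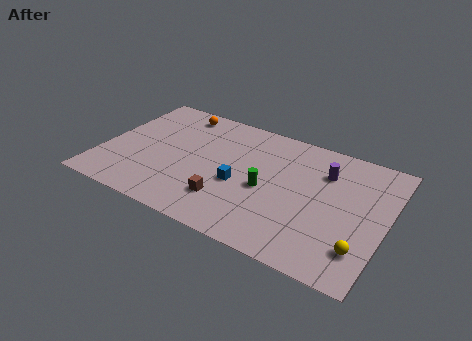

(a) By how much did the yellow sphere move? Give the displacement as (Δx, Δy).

(1.7, -0.7)

The yellow sphere started near (13.4, 3.0) and ended near (15.1, 2.3).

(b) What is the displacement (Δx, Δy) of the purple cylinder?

(-0.4, 2.6)

From the two frames, the purple cylinder sits at roughly (12.9, 4.6) before and (12.5, 7.2) after.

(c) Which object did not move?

the orange sphere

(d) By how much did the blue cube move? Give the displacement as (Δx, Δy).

(0.9, -3.0)

The blue cube was at about (7.1, 7.1) and moved to about (8.0, 4.1).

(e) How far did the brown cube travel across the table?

2.9

The brown cube was near (6.9, 5.3) before and (7.5, 2.5) after, so it travelled √(0.6² + 2.8²) ≈ 2.9 units.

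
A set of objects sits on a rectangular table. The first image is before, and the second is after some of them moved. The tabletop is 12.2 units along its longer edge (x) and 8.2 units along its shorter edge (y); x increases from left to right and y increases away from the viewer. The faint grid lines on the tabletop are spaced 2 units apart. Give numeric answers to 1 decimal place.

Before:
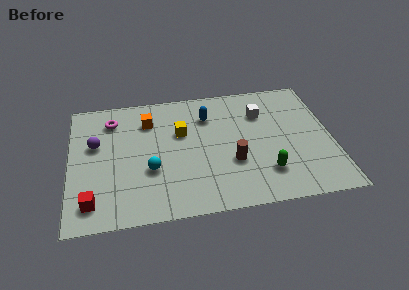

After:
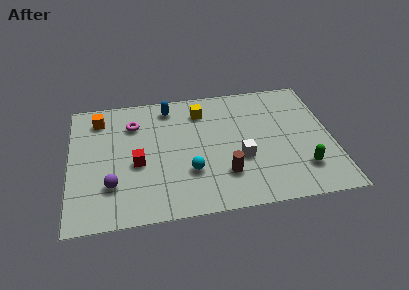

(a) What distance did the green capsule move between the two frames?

1.7

From (9.0, 2.0) to (10.7, 2.0), the green capsule covered √(1.7² + 0.0²) ≈ 1.7 units.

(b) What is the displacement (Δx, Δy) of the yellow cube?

(1.0, 1.3)

From the two frames, the yellow cube sits at roughly (5.2, 5.2) before and (6.2, 6.5) after.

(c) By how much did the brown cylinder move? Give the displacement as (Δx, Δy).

(-0.4, -0.7)

The brown cylinder started near (7.5, 2.9) and ended near (7.1, 2.2).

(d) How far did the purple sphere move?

2.8

From (1.2, 5.0) to (1.9, 2.3), the purple sphere covered √(0.7² + 2.7²) ≈ 2.8 units.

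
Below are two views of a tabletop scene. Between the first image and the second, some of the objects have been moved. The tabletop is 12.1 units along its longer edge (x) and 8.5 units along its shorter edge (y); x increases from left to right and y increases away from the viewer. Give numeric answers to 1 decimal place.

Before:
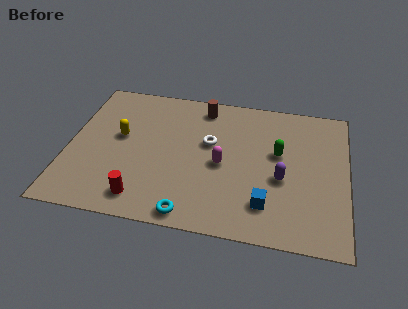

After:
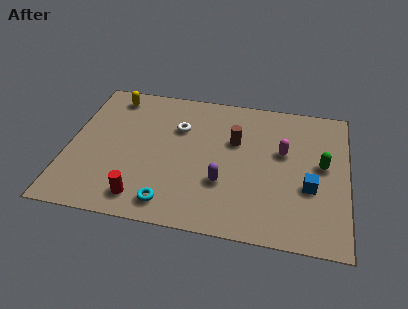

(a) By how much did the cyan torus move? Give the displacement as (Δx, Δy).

(-0.9, 0.4)

The cyan torus was at about (5.5, 0.8) and moved to about (4.6, 1.2).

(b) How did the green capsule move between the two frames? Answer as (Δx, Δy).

(1.9, -0.4)

The green capsule was at about (9.1, 5.0) and moved to about (11.0, 4.6).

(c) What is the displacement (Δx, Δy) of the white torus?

(-1.4, 0.7)

From the two frames, the white torus sits at roughly (6.1, 5.1) before and (4.7, 5.8) after.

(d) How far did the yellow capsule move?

2.5

From (2.2, 4.8) to (1.7, 7.3), the yellow capsule covered √(0.5² + 2.5²) ≈ 2.5 units.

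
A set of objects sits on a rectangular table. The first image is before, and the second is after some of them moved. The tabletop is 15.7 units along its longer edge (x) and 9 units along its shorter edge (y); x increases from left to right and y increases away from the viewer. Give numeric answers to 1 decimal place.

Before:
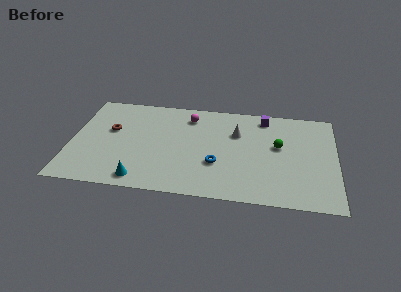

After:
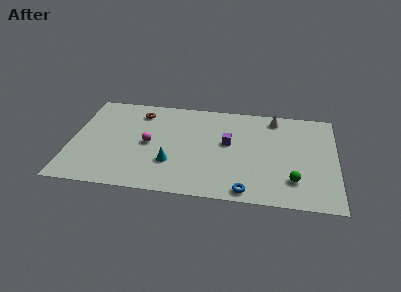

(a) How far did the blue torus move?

2.8

The blue torus moved from about (8.7, 3.1) to (10.5, 0.9), a distance of √(1.8² + 2.2²) ≈ 2.8.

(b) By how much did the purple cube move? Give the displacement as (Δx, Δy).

(-2.1, -2.7)

From the two frames, the purple cube sits at roughly (11.4, 7.8) before and (9.3, 5.1) after.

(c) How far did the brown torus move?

2.5

The brown torus moved from about (2.3, 5.4) to (3.9, 7.3), a distance of √(1.6² + 1.9²) ≈ 2.5.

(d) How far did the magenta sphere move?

3.7

From (6.9, 7.3) to (4.6, 4.4), the magenta sphere covered √(2.3² + 2.9²) ≈ 3.7 units.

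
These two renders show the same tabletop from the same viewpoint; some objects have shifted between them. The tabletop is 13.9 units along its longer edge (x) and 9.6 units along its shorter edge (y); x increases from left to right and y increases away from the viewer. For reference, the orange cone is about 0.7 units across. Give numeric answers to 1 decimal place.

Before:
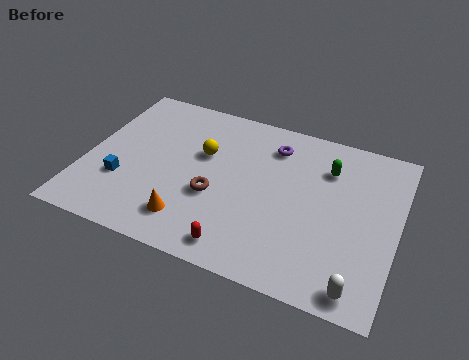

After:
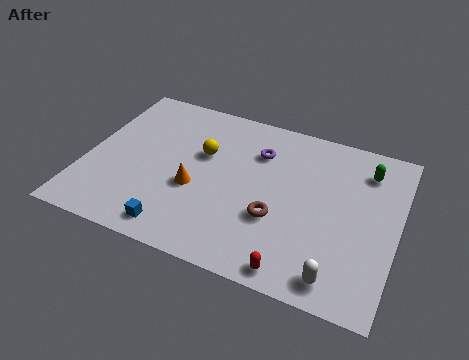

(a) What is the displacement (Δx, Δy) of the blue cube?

(2.7, -1.9)

The blue cube started near (1.8, 3.1) and ended near (4.5, 1.2).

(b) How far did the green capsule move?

1.8

From (10.6, 7.1) to (12.3, 7.6), the green capsule covered √(1.7² + 0.5²) ≈ 1.8 units.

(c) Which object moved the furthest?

the blue cube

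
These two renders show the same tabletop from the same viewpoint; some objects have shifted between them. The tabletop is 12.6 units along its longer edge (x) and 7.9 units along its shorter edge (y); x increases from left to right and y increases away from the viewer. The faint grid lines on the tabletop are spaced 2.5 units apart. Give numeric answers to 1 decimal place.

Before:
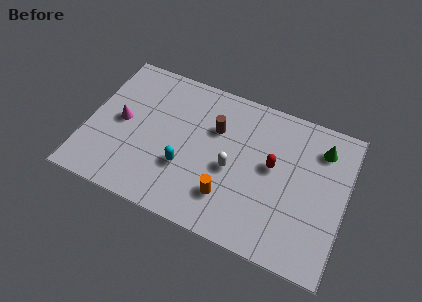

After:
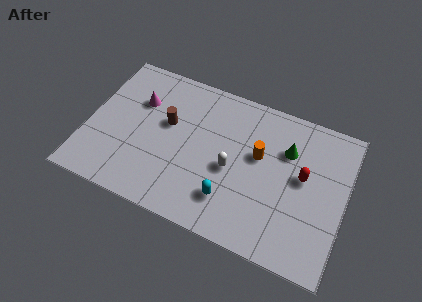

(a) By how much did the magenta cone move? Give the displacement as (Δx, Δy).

(0.7, 1.4)

The magenta cone started near (1.6, 4.0) and ended near (2.3, 5.4).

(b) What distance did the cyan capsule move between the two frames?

2.4

The cyan capsule moved from about (4.9, 2.7) to (7.2, 1.9), a distance of √(2.3² + 0.8²) ≈ 2.4.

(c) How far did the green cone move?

1.7

From (11.2, 6.2) to (9.6, 5.5), the green cone covered √(1.6² + 0.7²) ≈ 1.7 units.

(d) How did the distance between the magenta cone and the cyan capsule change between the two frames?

+2.5

They were about 3.5 units apart before and 6.0 after — 2.5 units further apart.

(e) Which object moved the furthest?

the orange cylinder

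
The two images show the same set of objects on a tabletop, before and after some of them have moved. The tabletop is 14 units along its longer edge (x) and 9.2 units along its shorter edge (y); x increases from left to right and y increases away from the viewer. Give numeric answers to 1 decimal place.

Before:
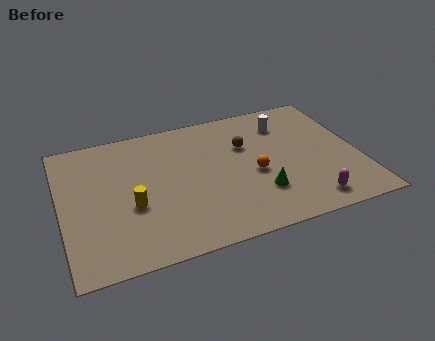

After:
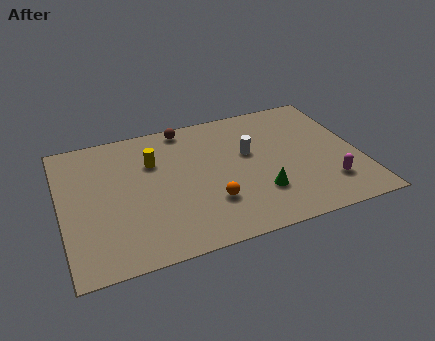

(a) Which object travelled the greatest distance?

the brown sphere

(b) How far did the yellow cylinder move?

3.0

From (3.2, 3.6) to (4.4, 6.3), the yellow cylinder covered √(1.2² + 2.7²) ≈ 3.0 units.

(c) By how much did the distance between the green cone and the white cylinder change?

-1.9

Before: roughly 4.8 units apart; after: 2.9. That's 1.9 units closer together.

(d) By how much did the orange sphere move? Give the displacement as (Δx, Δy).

(-2.2, -1.3)

From the two frames, the orange sphere sits at roughly (9.0, 4.0) before and (6.8, 2.7) after.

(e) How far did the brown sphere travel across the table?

3.5

The brown sphere was near (8.8, 6.1) before and (6.1, 8.3) after, so it travelled √(2.7² + 2.2²) ≈ 3.5 units.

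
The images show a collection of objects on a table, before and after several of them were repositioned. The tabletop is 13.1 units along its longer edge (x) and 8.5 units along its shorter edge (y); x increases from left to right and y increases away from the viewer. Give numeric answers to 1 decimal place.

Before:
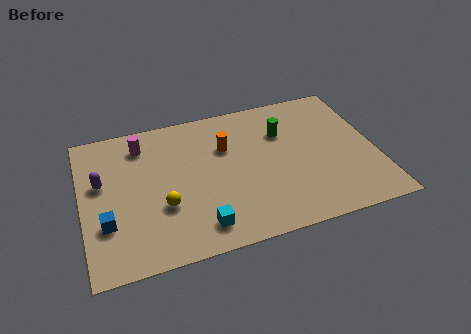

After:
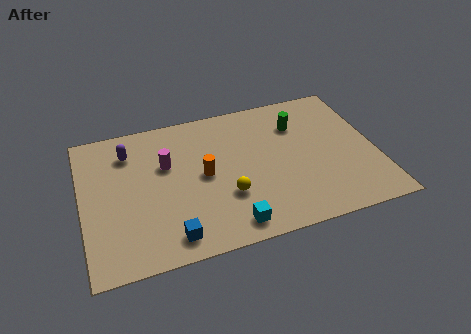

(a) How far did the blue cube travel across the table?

3.1

The blue cube was near (1.0, 2.7) before and (3.7, 1.2) after, so it travelled √(2.7² + 1.5²) ≈ 3.1 units.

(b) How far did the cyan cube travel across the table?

1.3

The cyan cube was near (5.0, 1.4) before and (6.3, 1.1) after, so it travelled √(1.3² + 0.3²) ≈ 1.3 units.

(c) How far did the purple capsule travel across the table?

2.0

From (0.9, 5.1) to (2.2, 6.6), the purple capsule covered √(1.3² + 1.5²) ≈ 2.0 units.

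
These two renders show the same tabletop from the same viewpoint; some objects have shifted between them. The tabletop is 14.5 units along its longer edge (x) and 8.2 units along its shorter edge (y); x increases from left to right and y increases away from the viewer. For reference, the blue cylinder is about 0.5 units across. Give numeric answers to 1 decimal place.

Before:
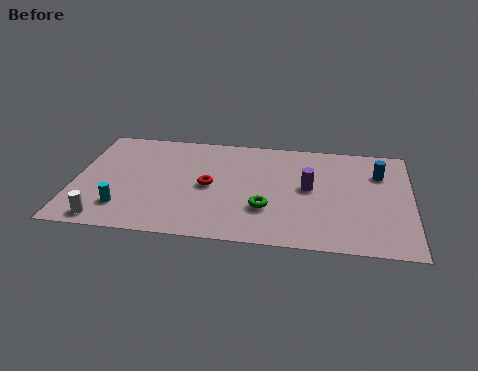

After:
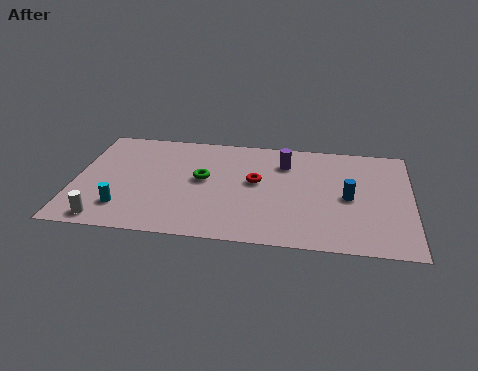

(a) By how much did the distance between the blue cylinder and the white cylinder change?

-1.9

They were about 12.6 units apart before and 10.7 after — 1.9 units closer together.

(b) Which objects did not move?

the white cylinder and the cyan cylinder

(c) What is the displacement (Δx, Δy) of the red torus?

(2.0, 0.6)

The red torus was at about (5.8, 4.0) and moved to about (7.8, 4.6).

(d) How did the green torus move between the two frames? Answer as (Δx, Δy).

(-2.8, 1.9)

The green torus started near (8.3, 2.6) and ended near (5.5, 4.5).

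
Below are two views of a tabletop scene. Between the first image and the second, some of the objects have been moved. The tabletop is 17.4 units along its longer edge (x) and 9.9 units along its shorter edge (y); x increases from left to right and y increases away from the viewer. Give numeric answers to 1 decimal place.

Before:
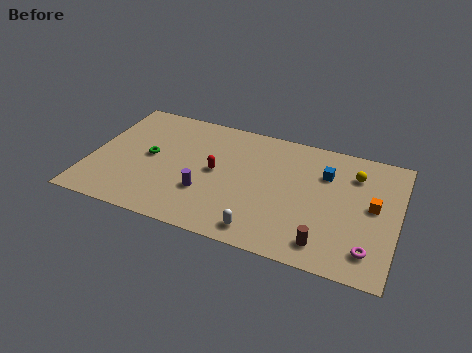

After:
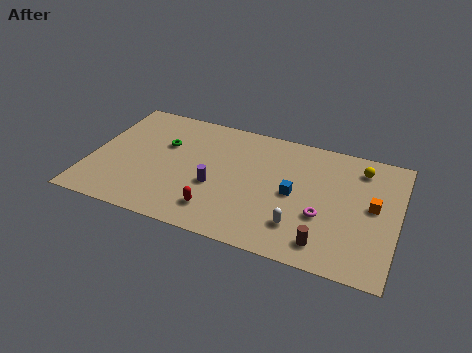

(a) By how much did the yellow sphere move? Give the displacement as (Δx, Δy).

(0.3, 0.6)

The yellow sphere started near (14.8, 7.5) and ended near (15.1, 8.1).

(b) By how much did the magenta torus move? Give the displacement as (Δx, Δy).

(-2.7, 1.7)

The magenta torus started near (16.0, 1.9) and ended near (13.3, 3.6).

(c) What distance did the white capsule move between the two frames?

2.3

From (10.1, 1.3) to (12.1, 2.4), the white capsule covered √(2.0² + 1.1²) ≈ 2.3 units.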